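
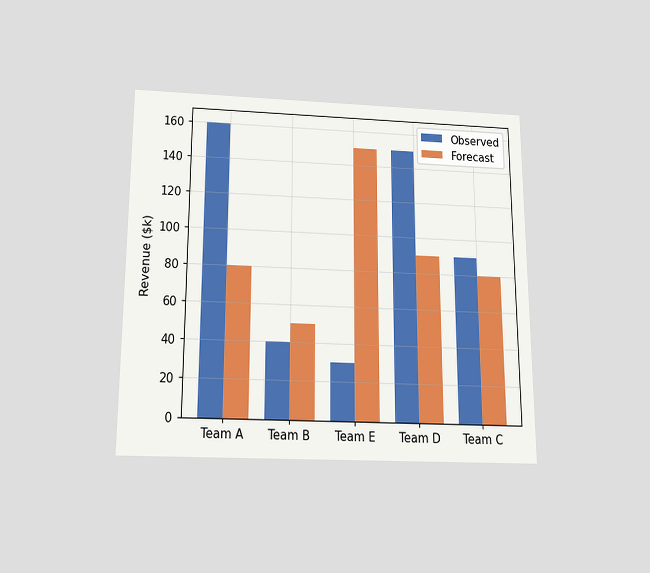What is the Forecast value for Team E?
$150k

The chart is viewed slightly from below. The Forecast bar at Team E reaches $150k on the y-axis.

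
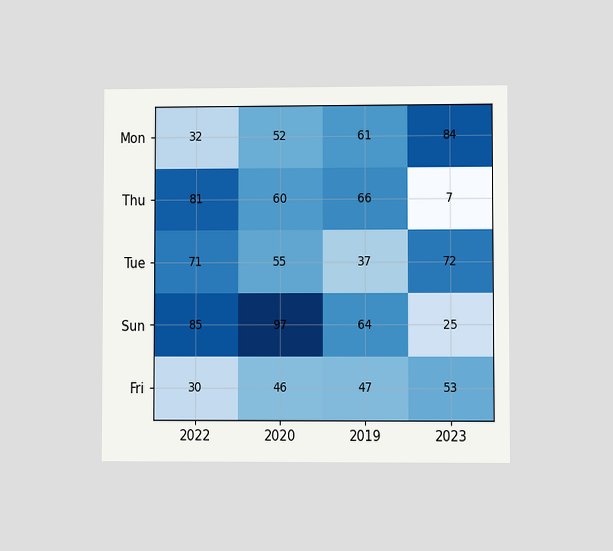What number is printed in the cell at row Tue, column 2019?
37

The chart is viewed at a slight angle. The (Tue, 2019) cell reads 37.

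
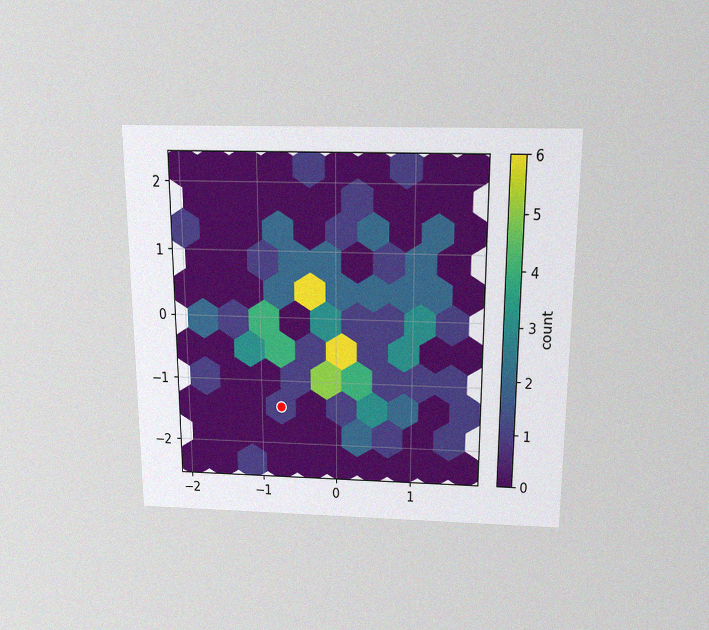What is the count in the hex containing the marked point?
1

The chart is viewed slightly from above, with some photo noise. The marked hex reads 1 on the colorbar.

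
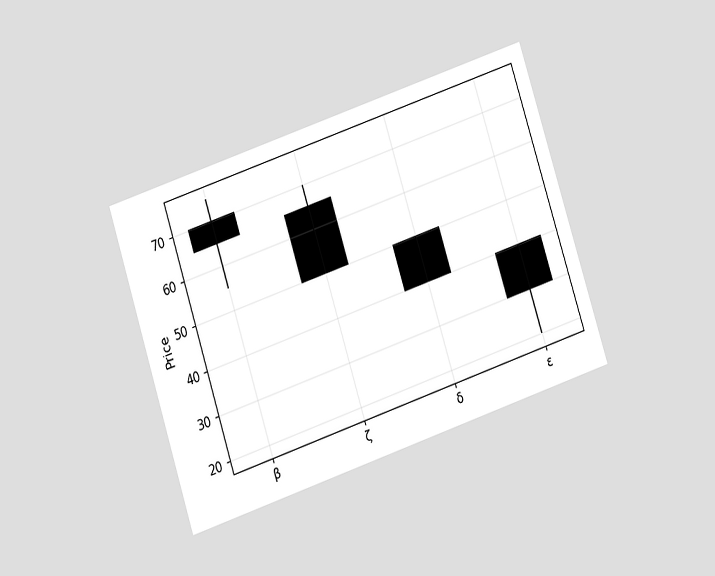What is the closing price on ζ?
50

The chart is tilted about 18° counter-clockwise and viewed at a slight angle. The ζ candle closes at 50.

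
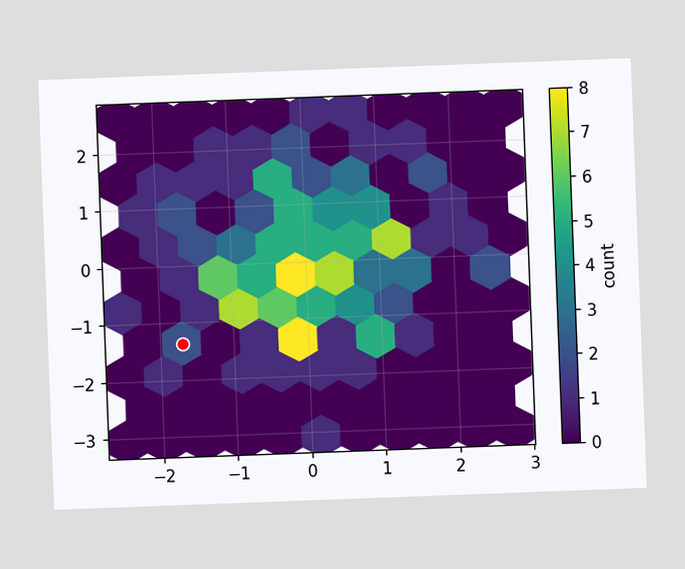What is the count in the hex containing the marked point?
2

The chart is tilted about 2° counter-clockwise. The marked hex reads 2 on the colorbar.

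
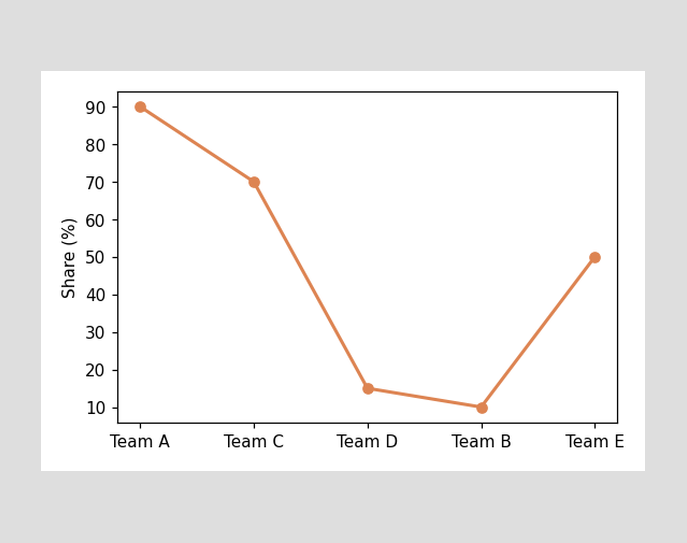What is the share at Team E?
50%

At Team E, the line is at 50%.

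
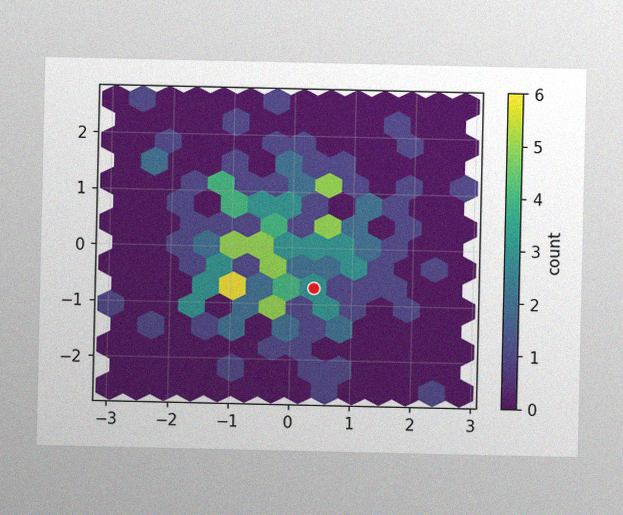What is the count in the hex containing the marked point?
3

The image has some photo noise and uneven lighting. The marked hex reads 3 on the colorbar.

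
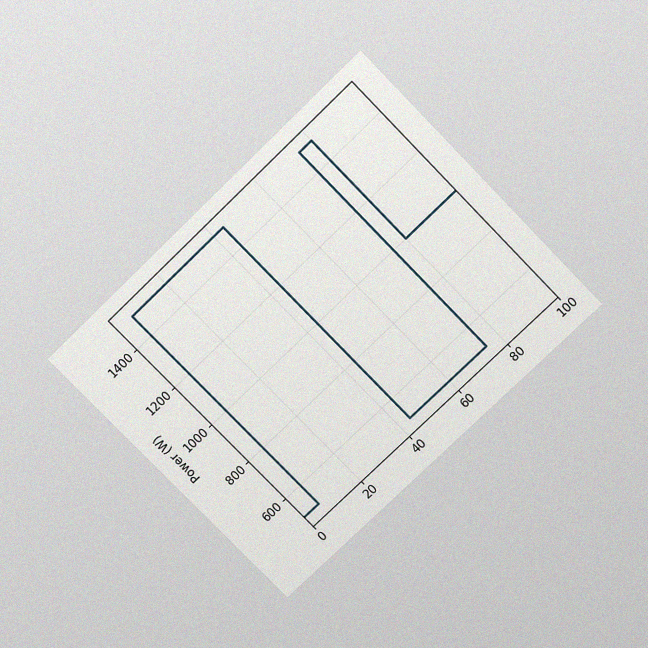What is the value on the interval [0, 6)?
500W

The chart is tilted about 44° counter-clockwise and viewed slightly from above, with some photo noise. On [0, 6) the step sits at 500W.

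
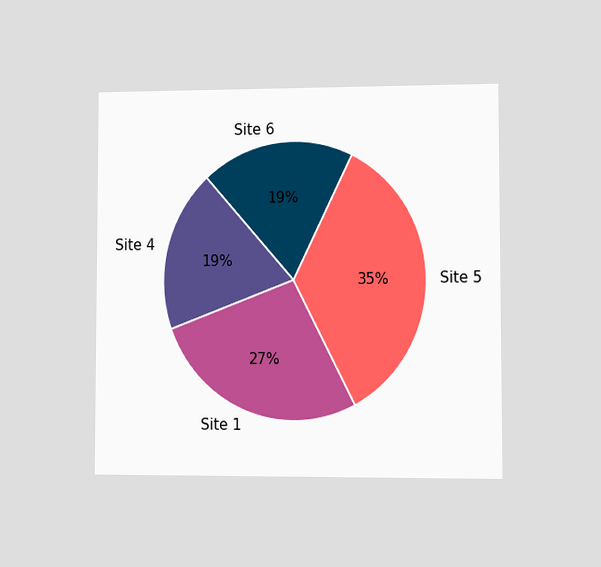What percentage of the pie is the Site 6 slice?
19%

The chart is viewed at a slight angle. The Site 6 slice takes up 19% of the pie.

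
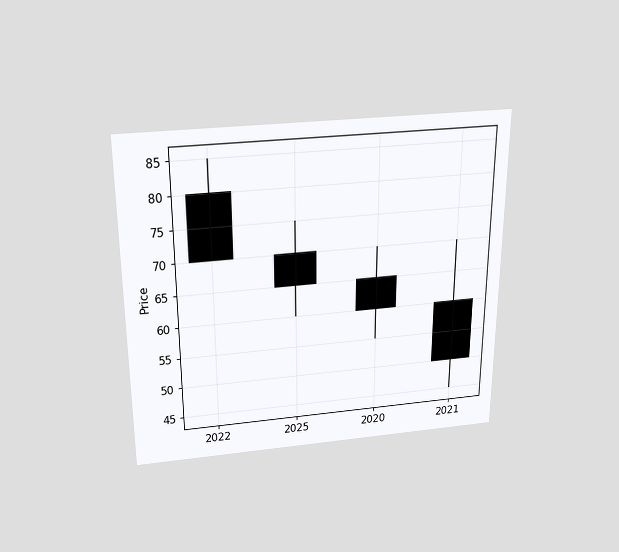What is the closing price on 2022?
70

The chart is viewed slightly from above. The 2022 candle closes at 70.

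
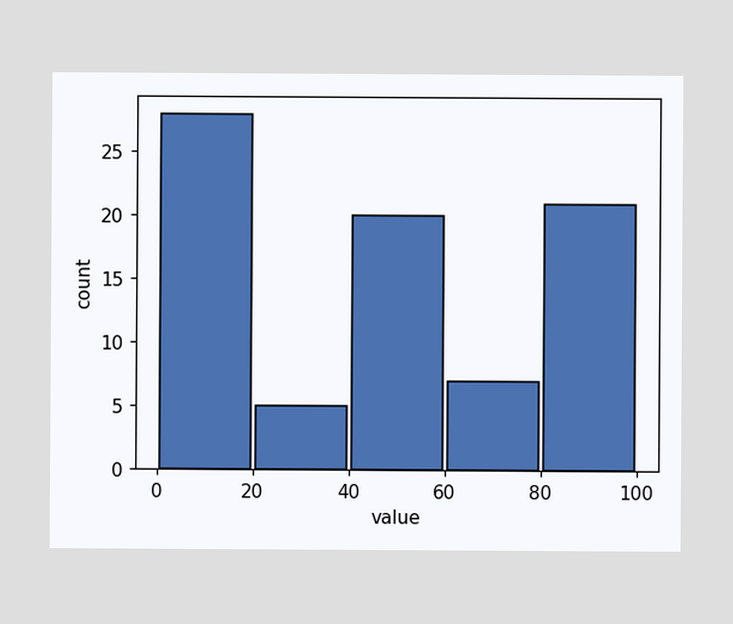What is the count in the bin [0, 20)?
The [0, 20) bin has height 28.

28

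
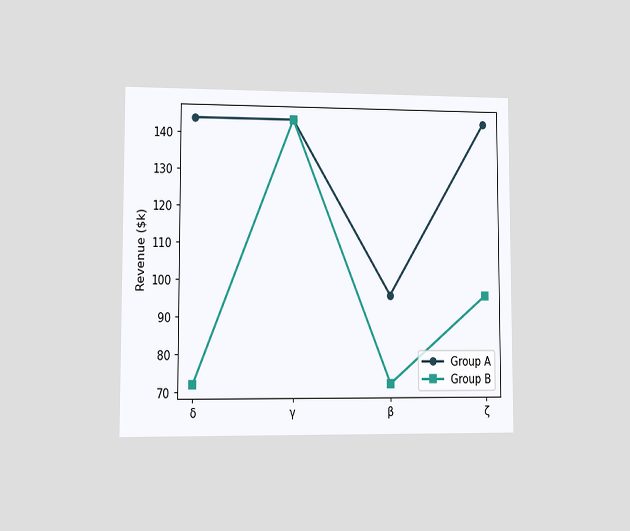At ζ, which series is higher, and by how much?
The chart is viewed at a slight angle. At ζ, Group A sits above the other line by $48k.

Group A, by $48k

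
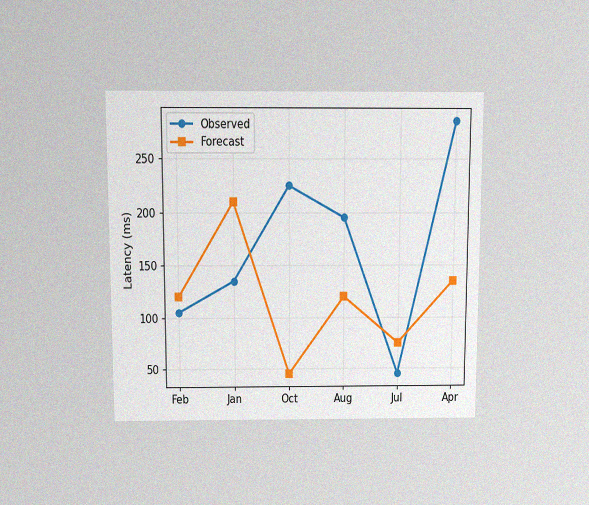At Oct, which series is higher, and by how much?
The chart is viewed slightly from above, with some photo noise. At Oct, Observed sits above the other line by 180ms.

Observed, by 180ms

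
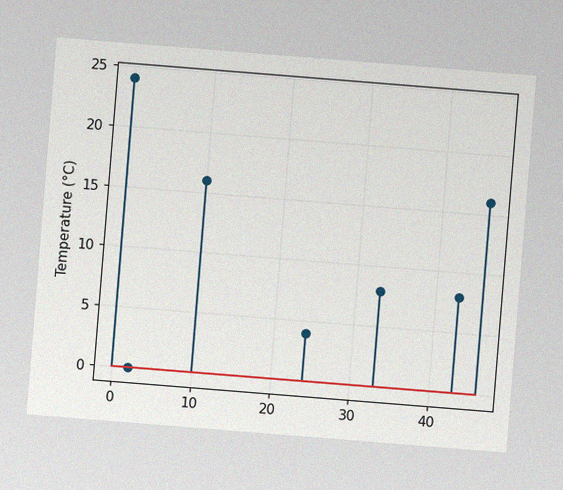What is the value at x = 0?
24°C

The chart is tilted about 5° clockwise, with some photo noise. The stem at x=0 reaches 24°C.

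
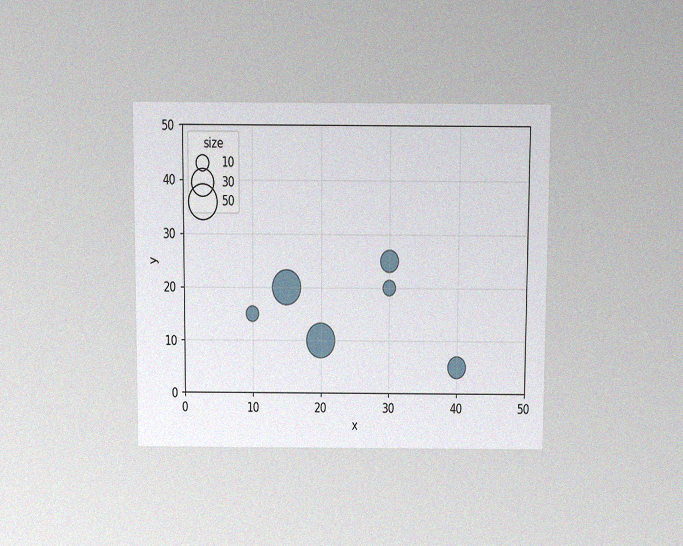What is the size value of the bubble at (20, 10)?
The chart is viewed slightly from above, with some photo noise. Matching the bubble at (20, 10) against the size legend gives 50.

50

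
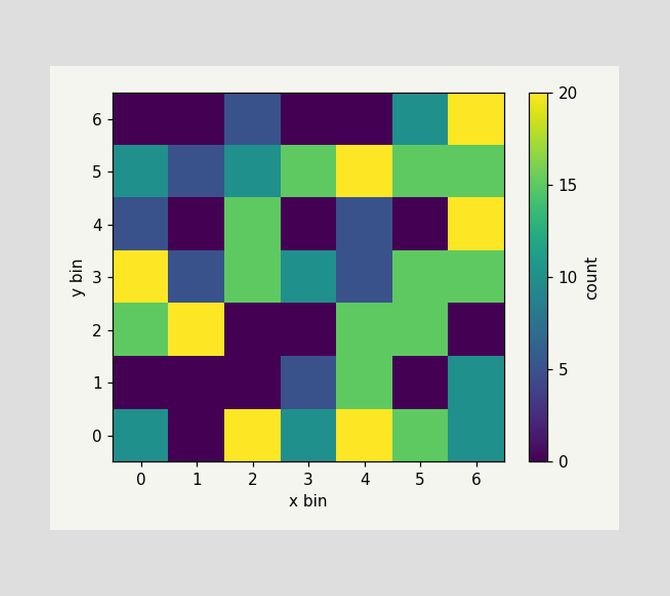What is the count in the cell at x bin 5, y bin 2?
15

Matching the cell (5, 2) against the colorbar gives 15.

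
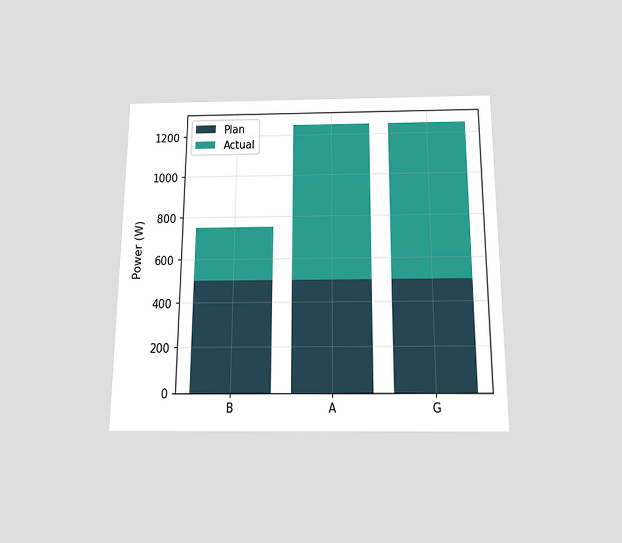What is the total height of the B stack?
750W

The chart is viewed slightly from below. The B stack's top reaches 750W on the y-axis.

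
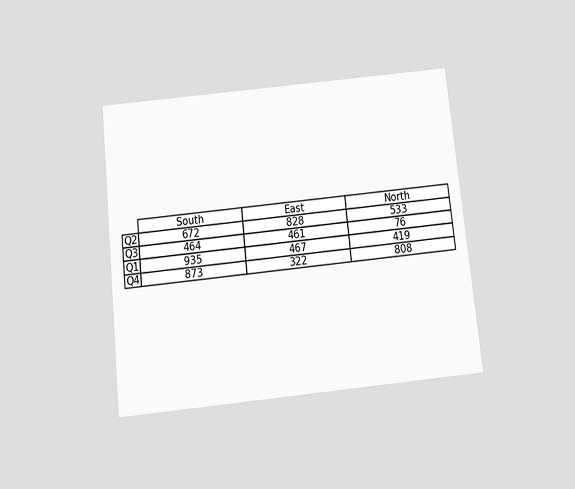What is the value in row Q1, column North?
419

The chart is tilted about 6° counter-clockwise and viewed slightly from below. The (Q1, North) cell reads 419.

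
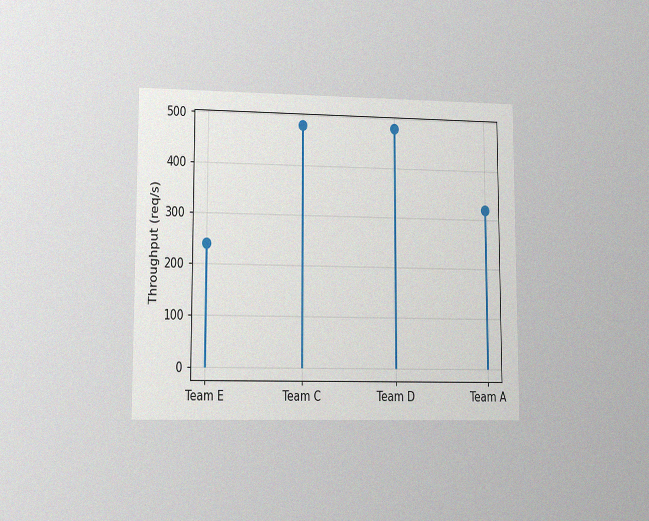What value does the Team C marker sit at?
The chart is viewed at a slight angle, with some photo noise. The Team C marker sits at 480req/s.

480req/s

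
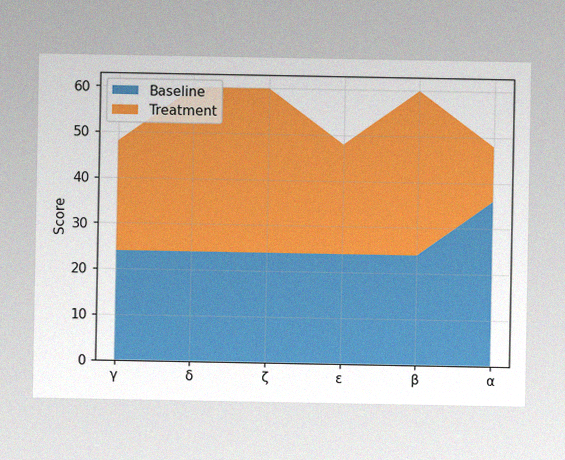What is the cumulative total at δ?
The image has some photo noise and uneven lighting. The stacked total at δ reaches 60.

60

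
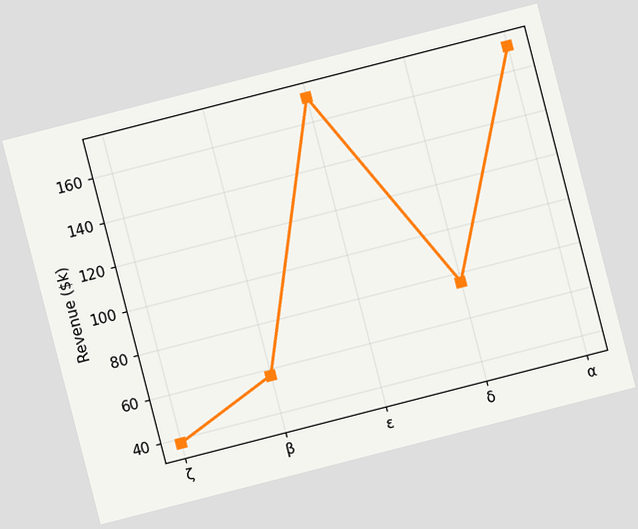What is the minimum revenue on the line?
$38k

The chart is tilted about 14° counter-clockwise. The lowest point is at ζ, and reading across to the y-axis gives $38k.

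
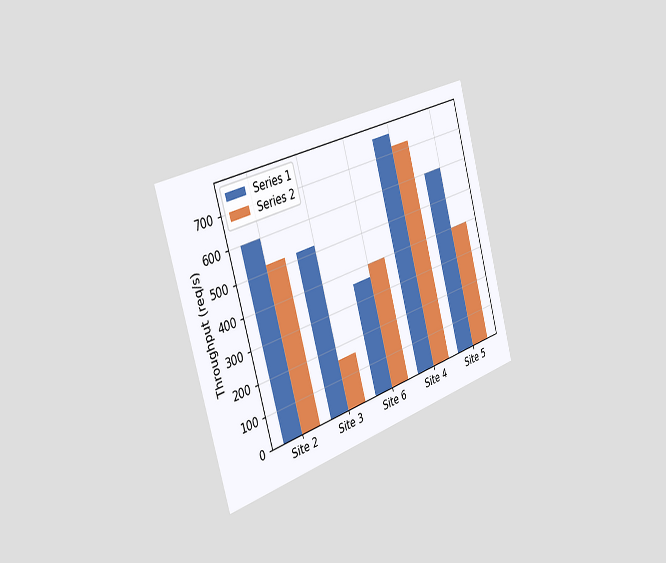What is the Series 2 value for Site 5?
400req/s

The chart is tilted about 16° counter-clockwise and viewed slightly from the left. The Series 2 bar at Site 5 reaches 400req/s on the y-axis.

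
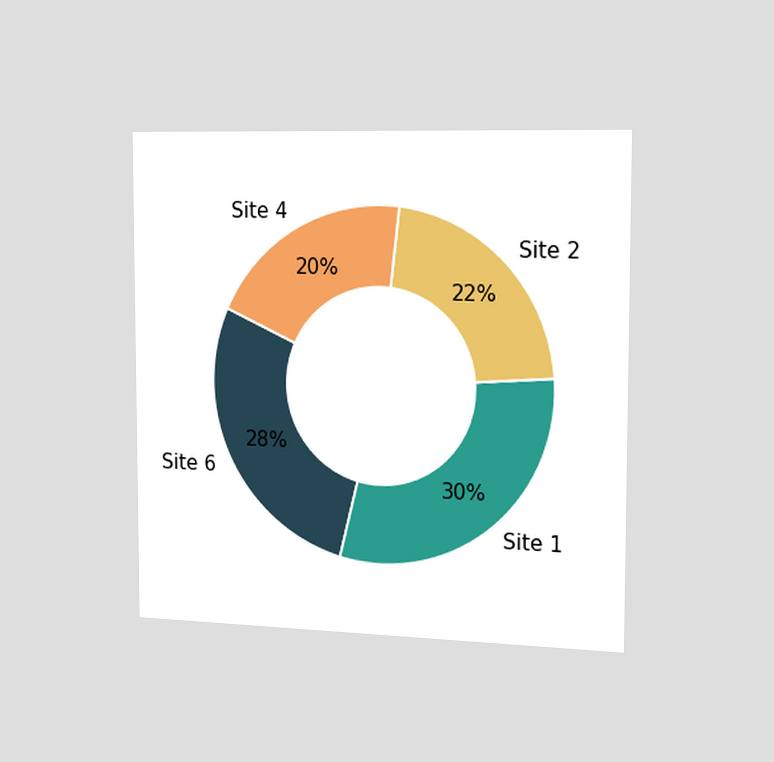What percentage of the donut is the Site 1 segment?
The chart is viewed slightly from the right. The Site 1 segment takes up 30% of the ring.

30%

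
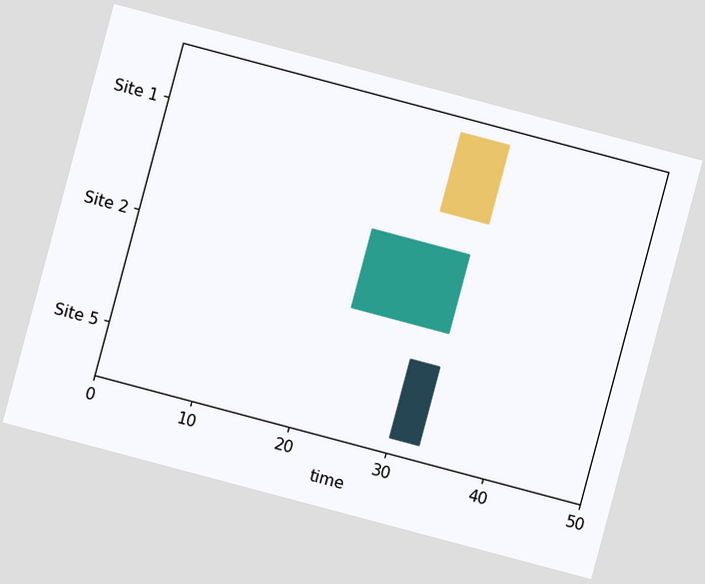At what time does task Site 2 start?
The chart is tilted about 15° clockwise. The Site 2 bar begins at t=23.

23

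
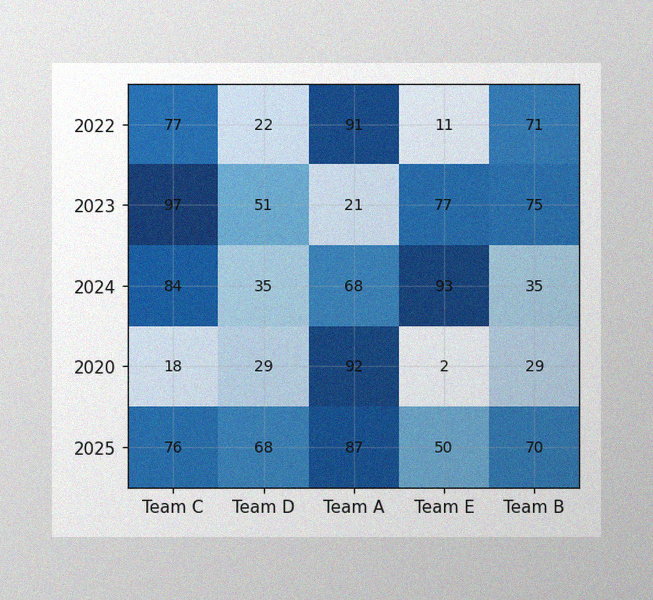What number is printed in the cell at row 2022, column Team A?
The image has some photo noise and uneven lighting. The (2022, Team A) cell reads 91.

91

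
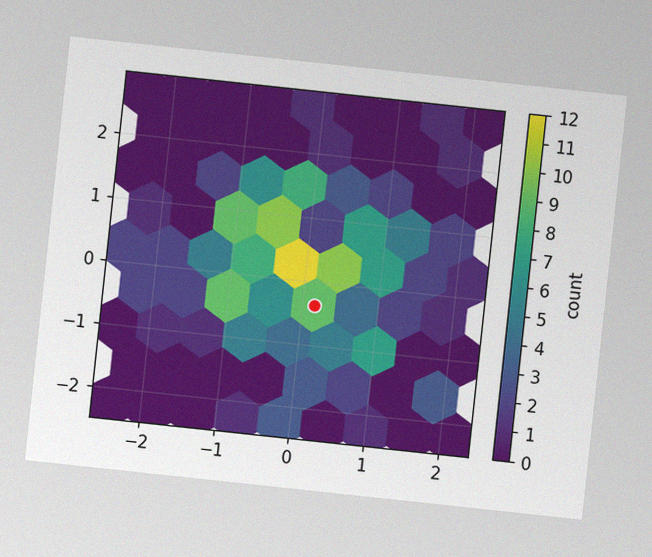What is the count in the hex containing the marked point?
The chart is tilted about 6° clockwise, with some photo noise. The marked hex reads 9 on the colorbar.

9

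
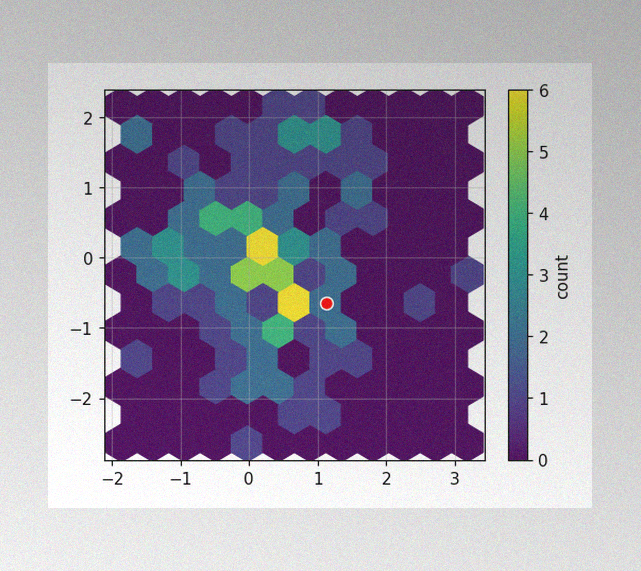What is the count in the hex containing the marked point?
2

The image has some photo noise and uneven lighting. The marked hex reads 2 on the colorbar.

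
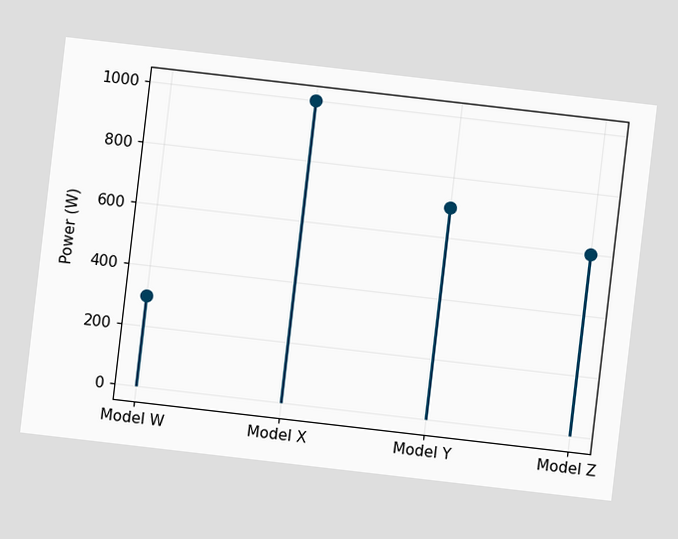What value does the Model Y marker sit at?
The chart is tilted about 7° clockwise. The Model Y marker sits at 700W.

700W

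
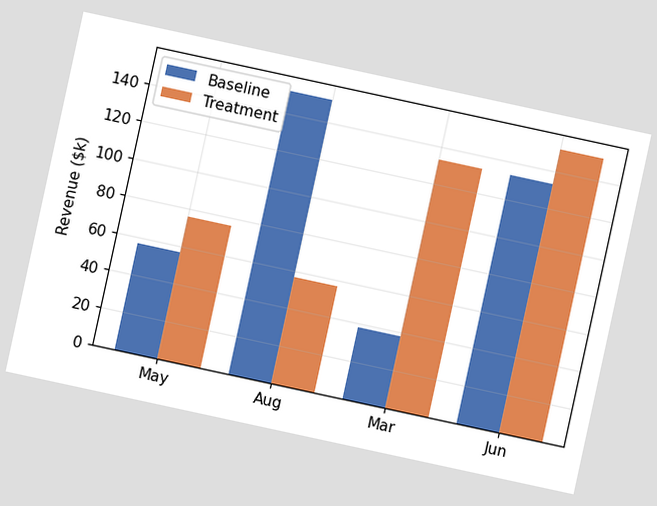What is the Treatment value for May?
The chart is tilted about 12° clockwise. The Treatment bar at May reaches $76k on the y-axis.

$76k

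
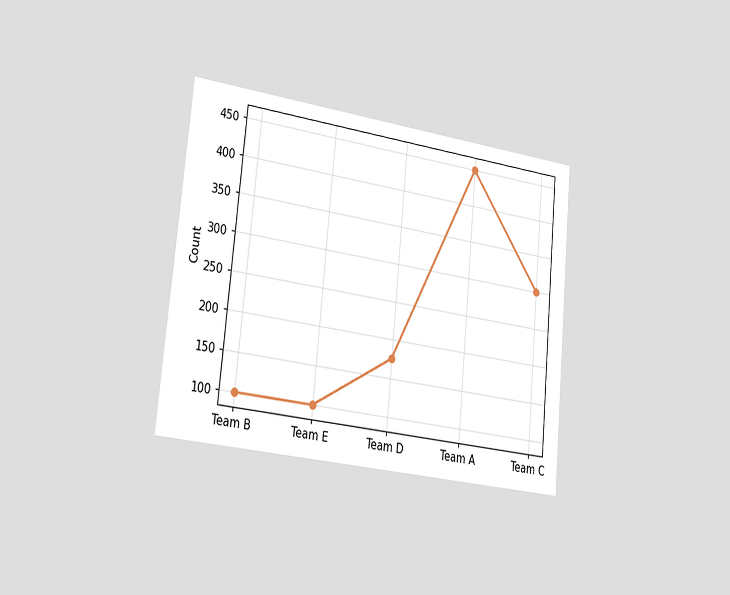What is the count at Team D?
175

The chart is tilted about 6° clockwise and viewed slightly from the left. At Team D, the line is at 175.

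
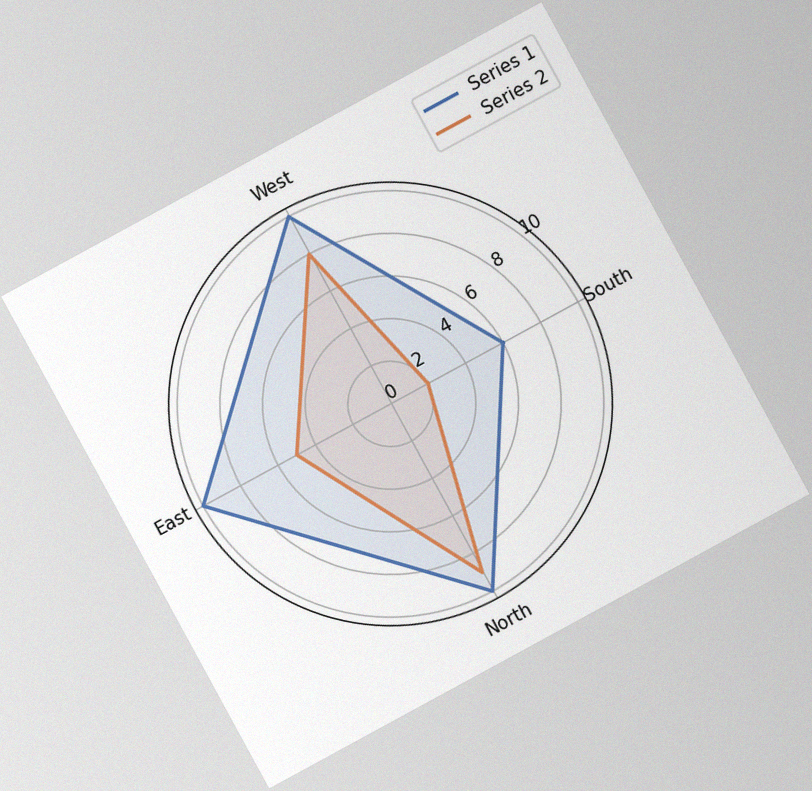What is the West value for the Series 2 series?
The chart is tilted about 29° counter-clockwise, with some photo noise. On the West axis, Series 2 reaches 8.

8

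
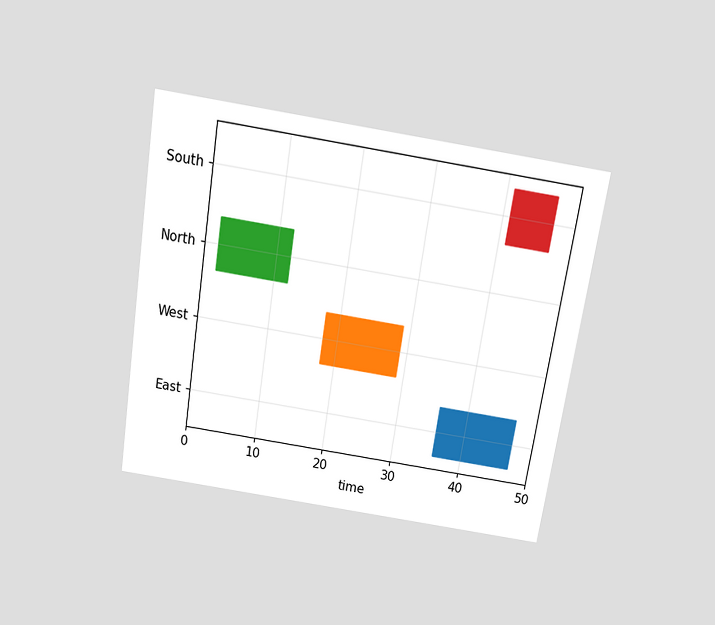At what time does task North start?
2

The chart is tilted about 9° clockwise and viewed slightly from above. The North bar begins at t=2.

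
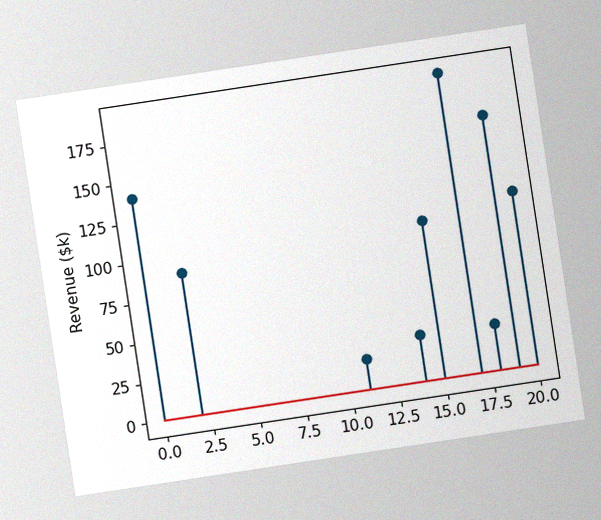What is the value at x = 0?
$140k

The chart is tilted about 9° counter-clockwise, with some photo noise. The stem at x=0 reaches $140k.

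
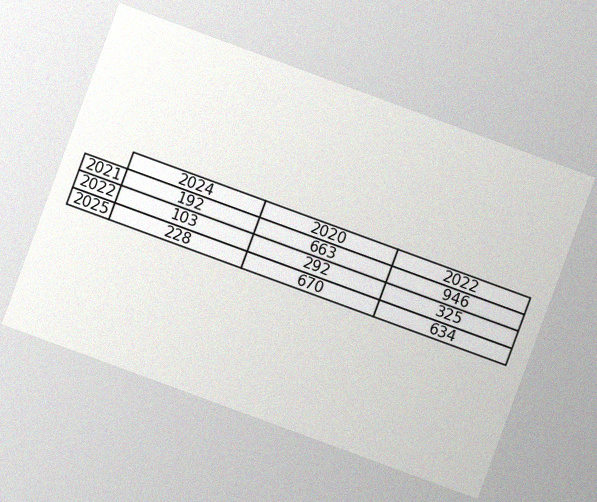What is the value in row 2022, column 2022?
325

The chart is tilted about 20° clockwise, with some photo noise. The (2022, 2022) cell reads 325.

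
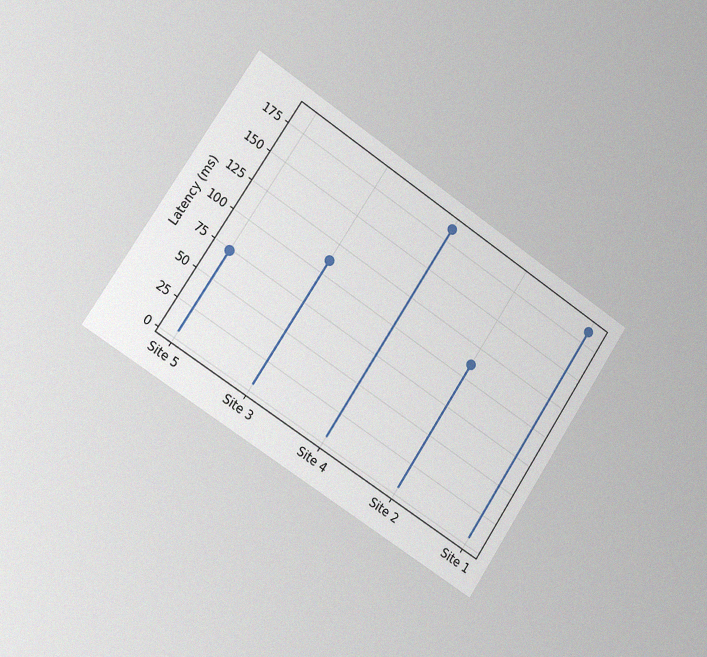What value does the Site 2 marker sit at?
111ms

The chart is tilted about 34° clockwise and viewed slightly from the left, with some photo noise. The Site 2 marker sits at 111ms.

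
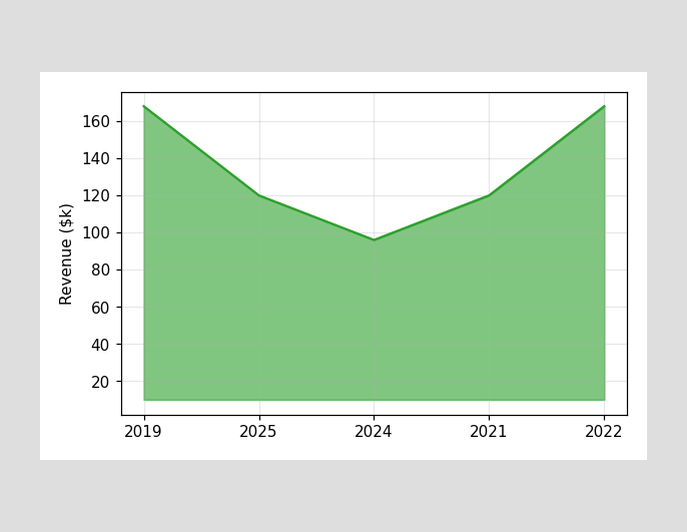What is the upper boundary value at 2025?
At 2025 the upper boundary is at $120k.

$120k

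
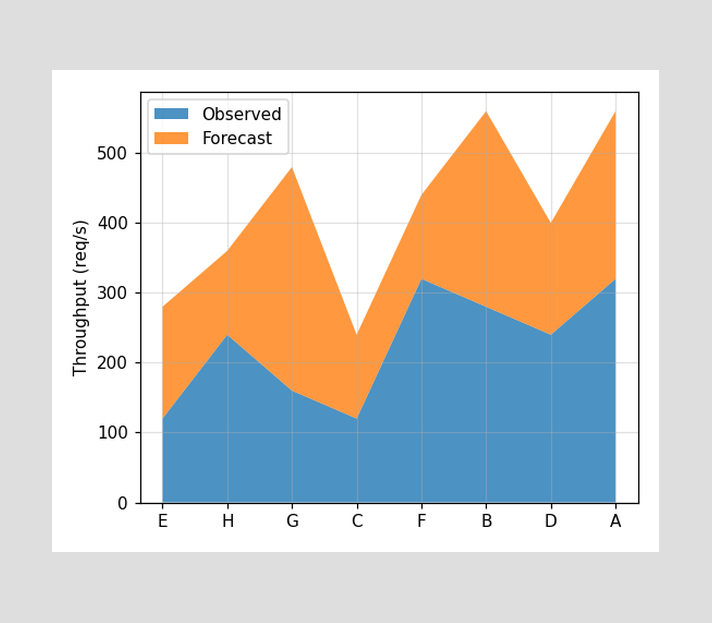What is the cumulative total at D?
400req/s

The stacked total at D reaches 400req/s.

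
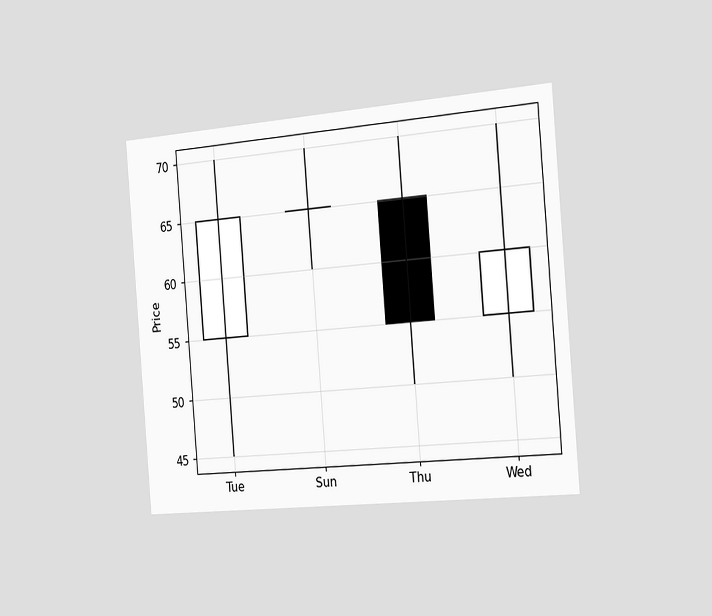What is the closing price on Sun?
65

The chart is tilted about 5° counter-clockwise and viewed slightly from the right. The Sun candle closes at 65.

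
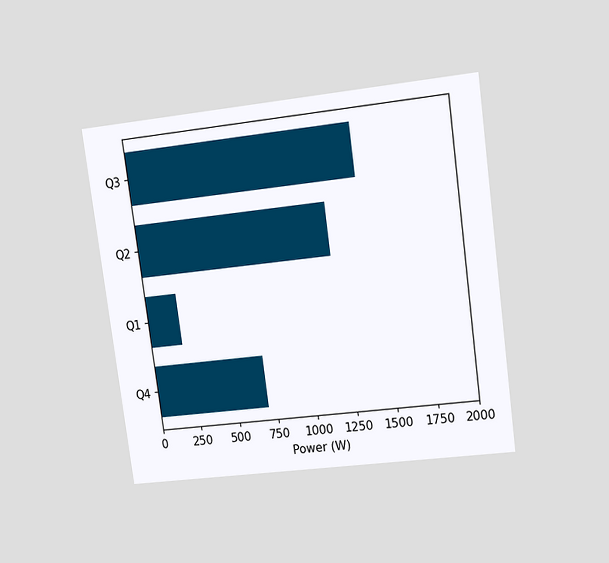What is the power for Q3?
1400W

The chart is tilted about 8° counter-clockwise and viewed at a slight angle. Reading along the chart's x-axis, the Q3 bar reaches 1400W.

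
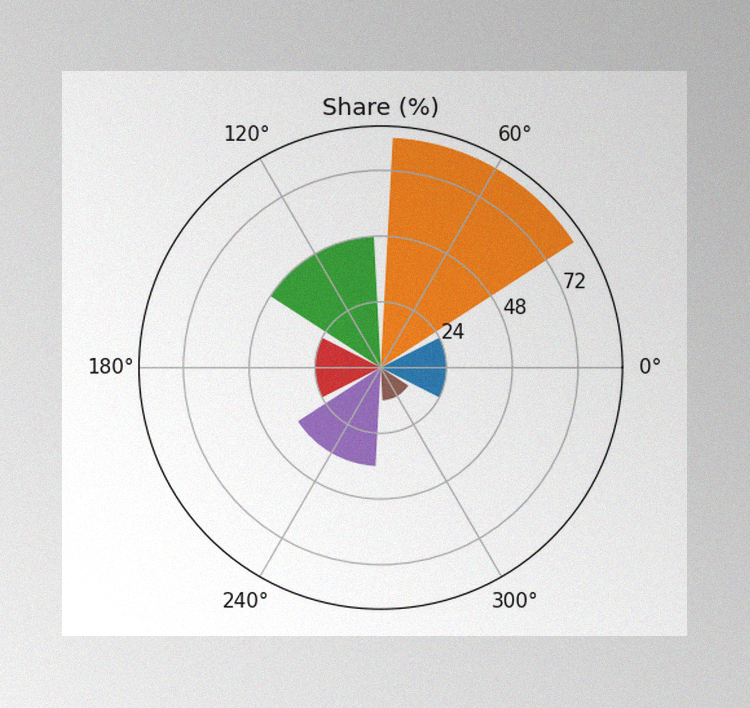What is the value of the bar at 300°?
The image has some photo noise and uneven lighting. The bar at 300° reaches 12% on the radial axis.

12%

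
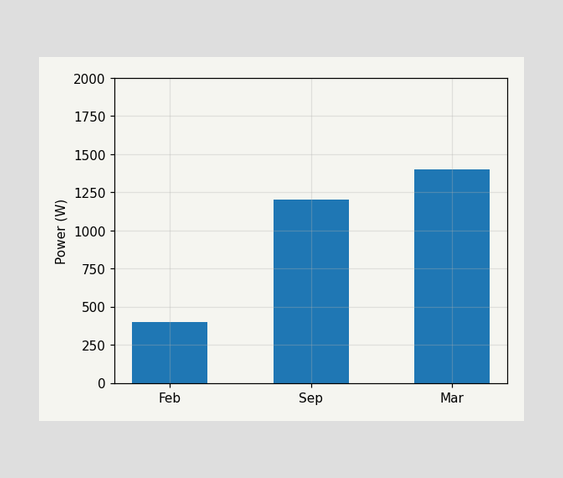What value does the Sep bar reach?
1200W

Reading along the chart's y-axis, the Sep bar reaches 1200W.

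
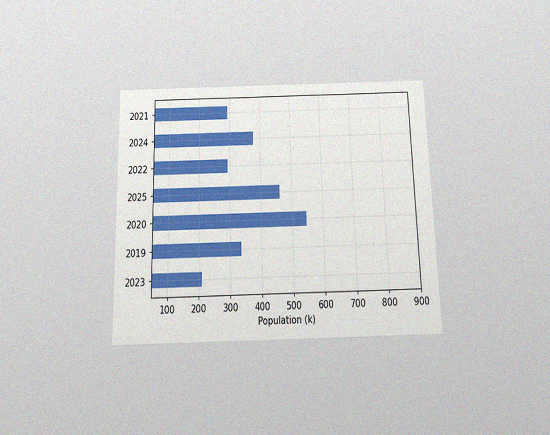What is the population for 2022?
The chart is viewed slightly from below, with some photo noise. Reading along the chart's x-axis, the 2022 bar reaches 294k.

294k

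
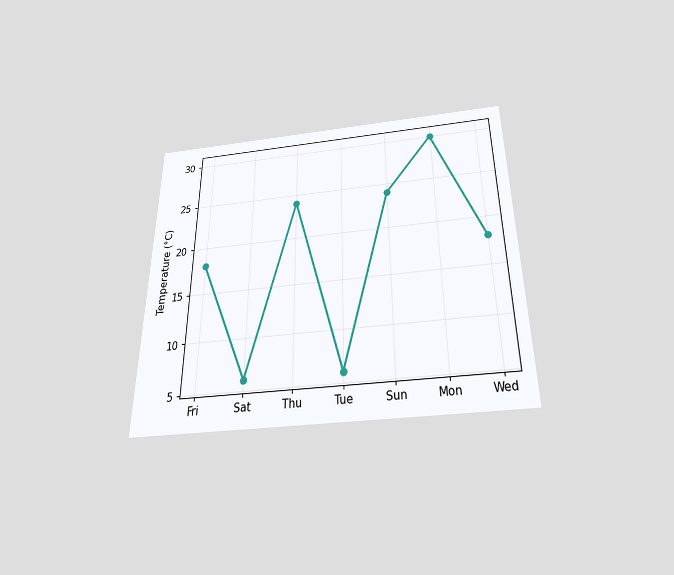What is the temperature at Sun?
24°C

The chart is viewed slightly from below. At Sun, the line is at 24°C.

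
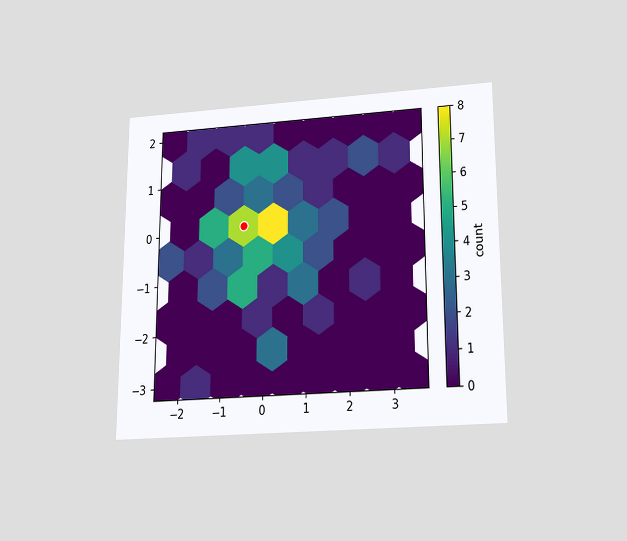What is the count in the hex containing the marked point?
The chart is viewed slightly from below. The marked hex reads 7 on the colorbar.

7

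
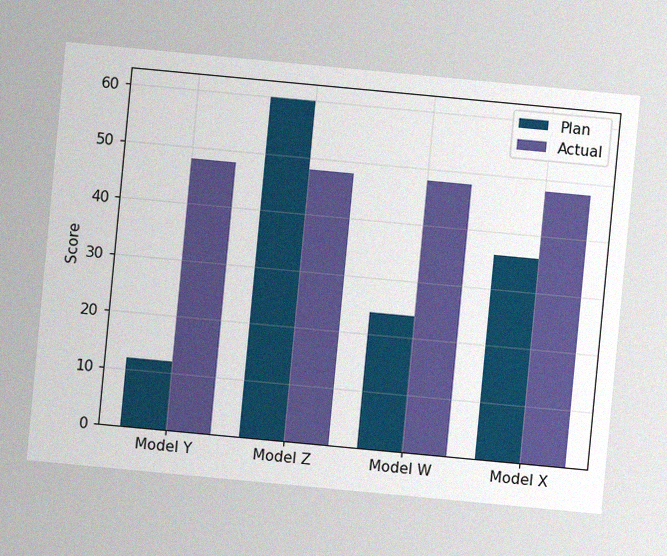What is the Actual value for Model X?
48

The chart is tilted about 5° clockwise, with some photo noise. The Actual bar at Model X reaches 48 on the y-axis.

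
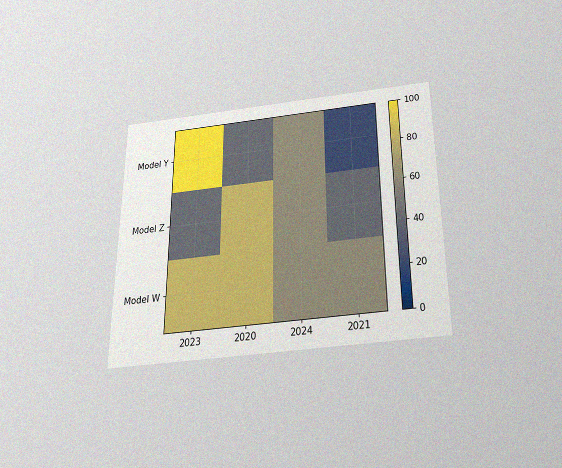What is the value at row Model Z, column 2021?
The chart is viewed slightly from below, with some photo noise. Matching cell (Model Z, 2021) against the colorbar gives 40.

40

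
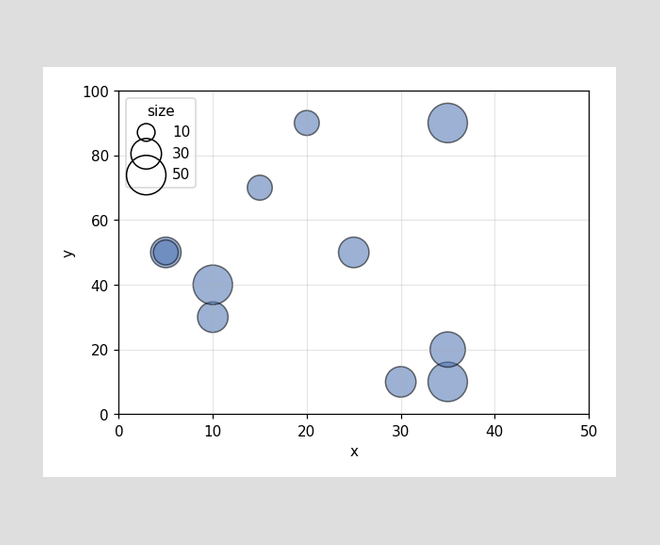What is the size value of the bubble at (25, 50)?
30

Matching the bubble at (25, 50) against the size legend gives 30.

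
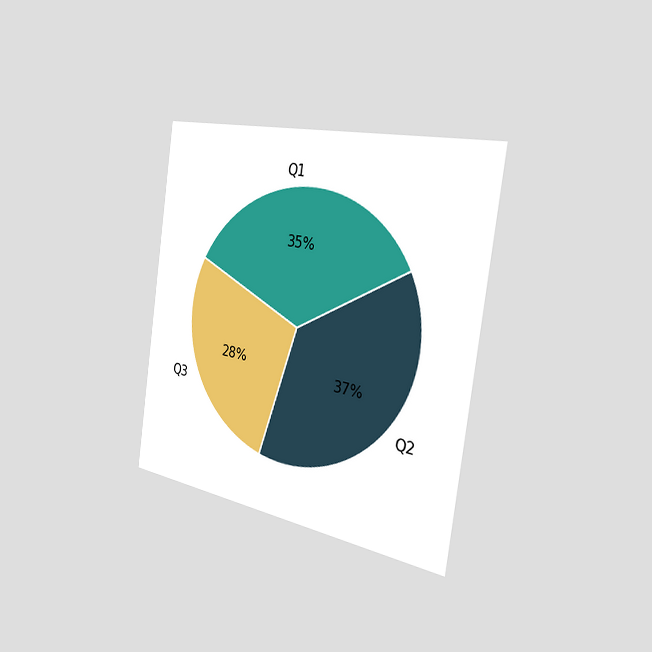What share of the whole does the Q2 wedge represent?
37%

The chart is tilted about 8° clockwise and viewed slightly from the right. The Q2 slice takes up 37% of the pie.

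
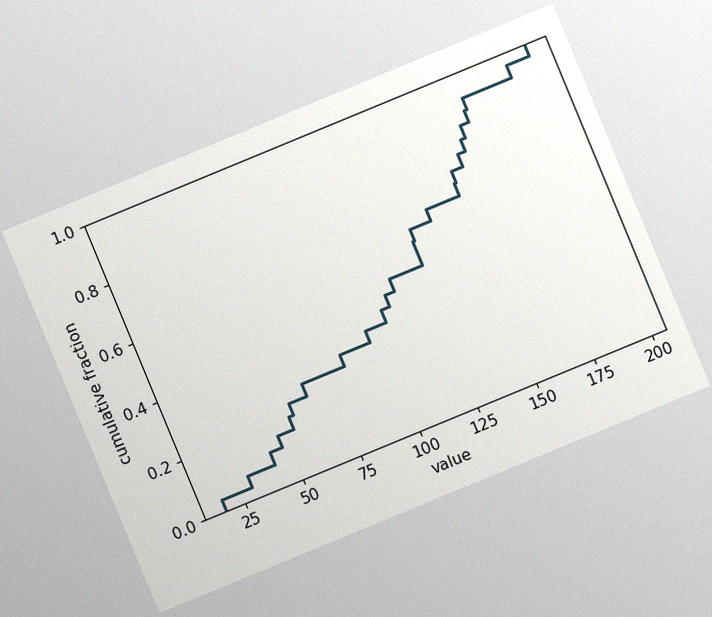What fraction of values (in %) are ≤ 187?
96%

The chart is tilted about 22° counter-clockwise, with some photo noise. At x=187 the ECDF step is at 96%.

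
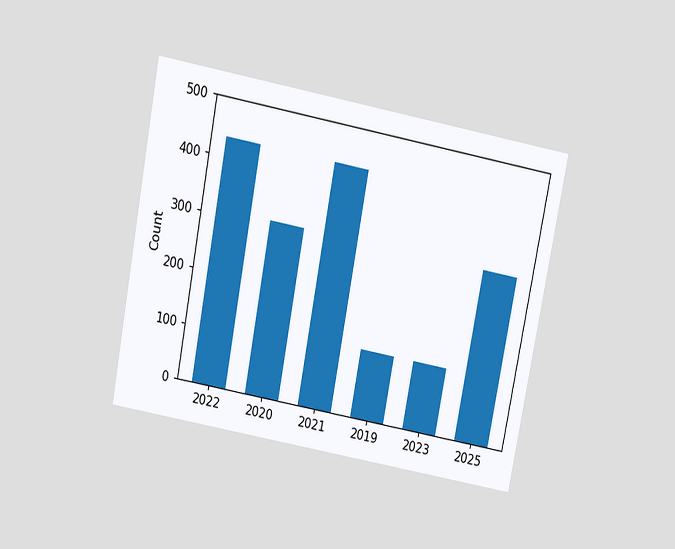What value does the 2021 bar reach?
434

The chart is tilted about 11° clockwise and viewed slightly from above. Reading along the chart's y-axis, the 2021 bar reaches 434.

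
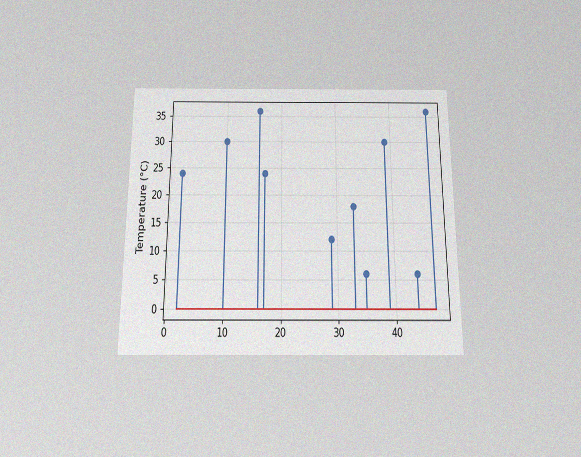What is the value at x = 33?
18°C

The chart is viewed slightly from below, with some photo noise. The stem at x=33 reaches 18°C.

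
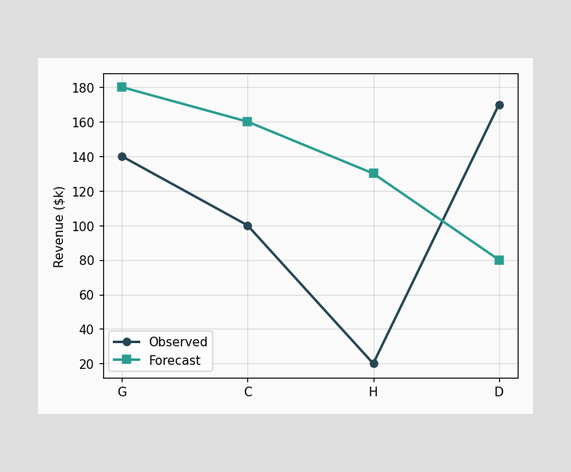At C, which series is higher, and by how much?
Forecast, by $60k

At C, Forecast sits above the other line by $60k.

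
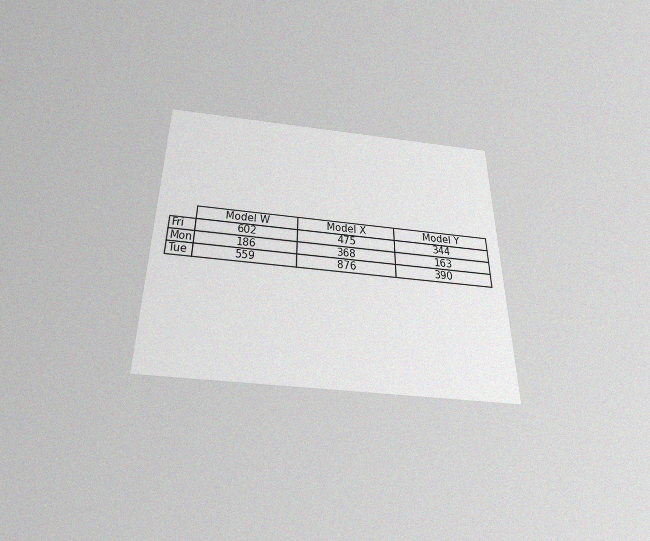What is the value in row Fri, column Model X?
475

The chart is viewed slightly from below, with some photo noise. The (Fri, Model X) cell reads 475.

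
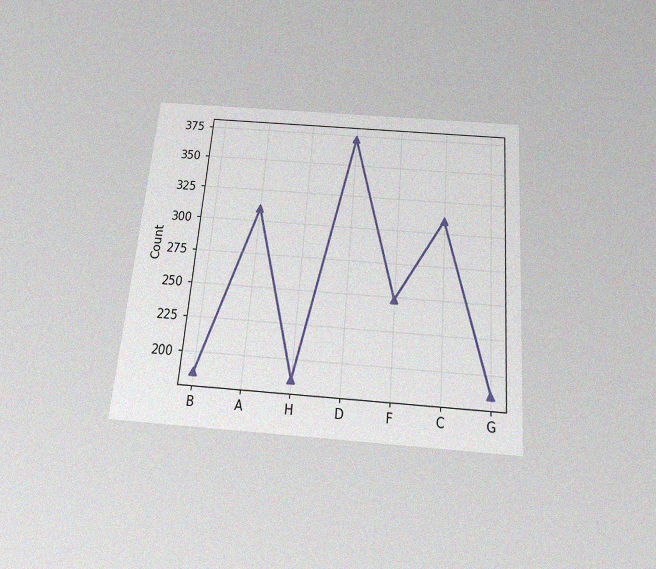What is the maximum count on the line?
The chart is tilted about 5° clockwise and viewed slightly from below, with some photo noise. The highest point is at D, and reading across to the y-axis gives 372.

372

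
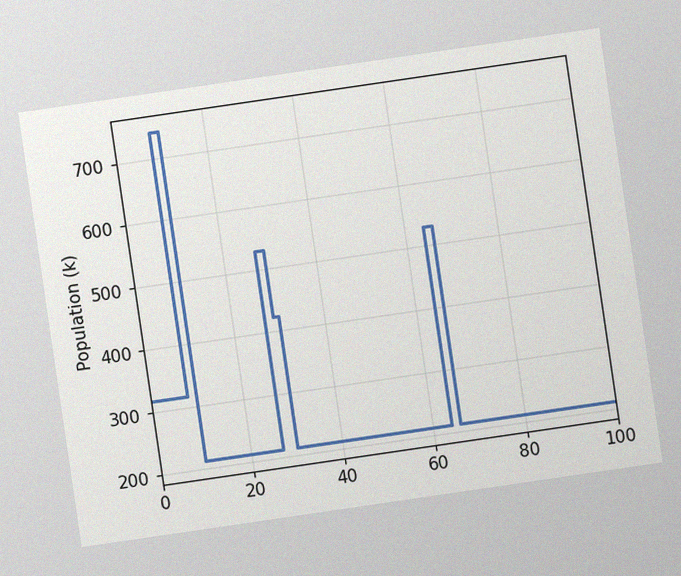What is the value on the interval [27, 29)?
The chart is tilted about 8° counter-clockwise, with some photo noise. On [27, 29) the step sits at 530k.

530k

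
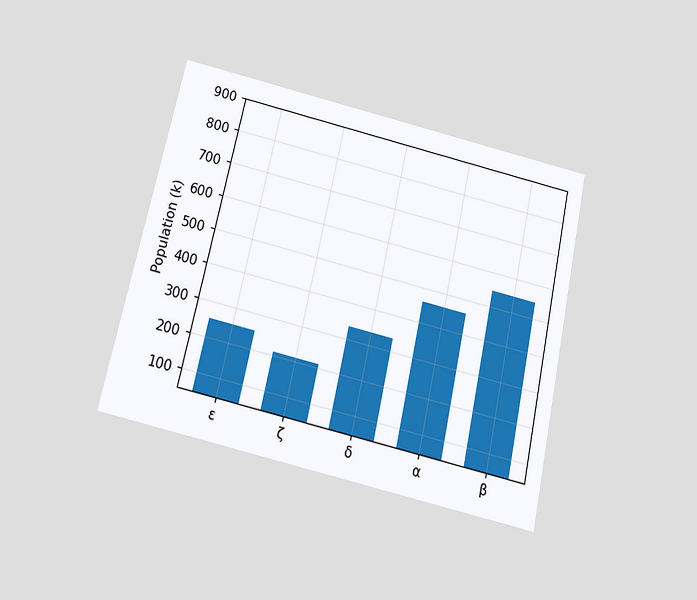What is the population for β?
The chart is tilted about 12° clockwise and viewed slightly from below. Reading along the chart's y-axis, the β bar reaches 546k.

546k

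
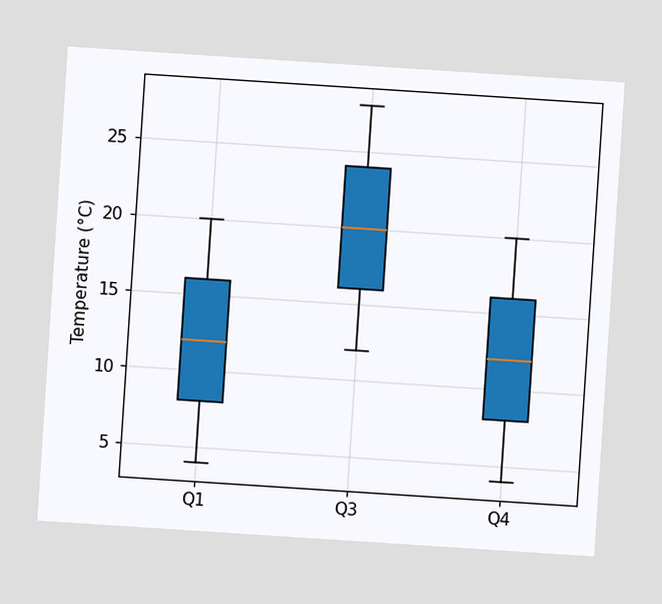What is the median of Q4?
The chart is tilted about 4° clockwise. The median line in the Q4 box sits at 12°C.

12°C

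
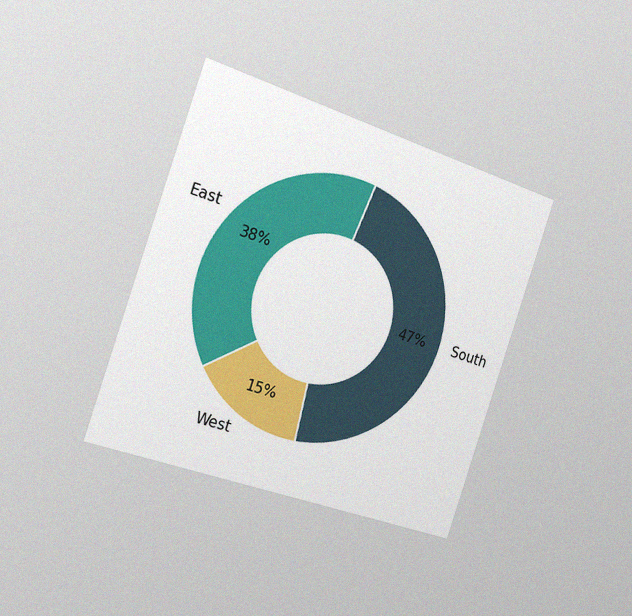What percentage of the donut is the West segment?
15%

The chart is tilted about 19° clockwise and viewed slightly from the left, with some photo noise. The West segment takes up 15% of the ring.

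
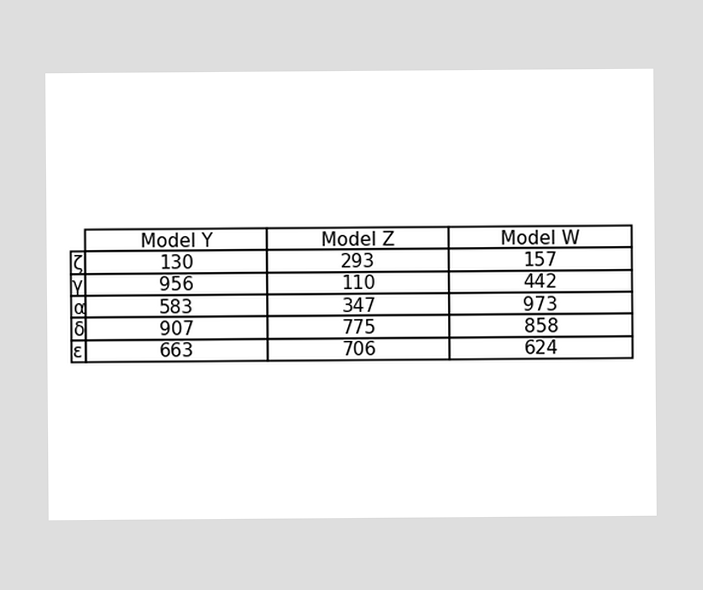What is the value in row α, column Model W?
973

The (α, Model W) cell reads 973.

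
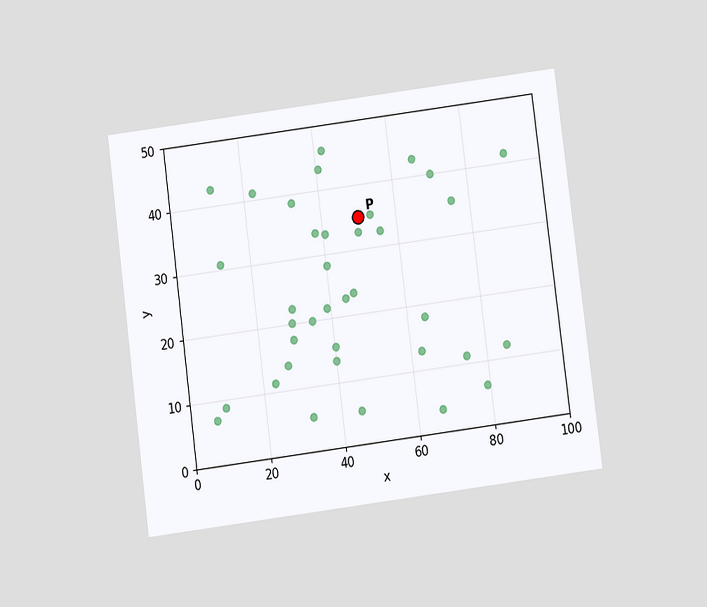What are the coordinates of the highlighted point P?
The chart is tilted about 7° counter-clockwise and viewed slightly from below. Following the gridlines from P to each axis, P sits at (50, 35).

(50, 35)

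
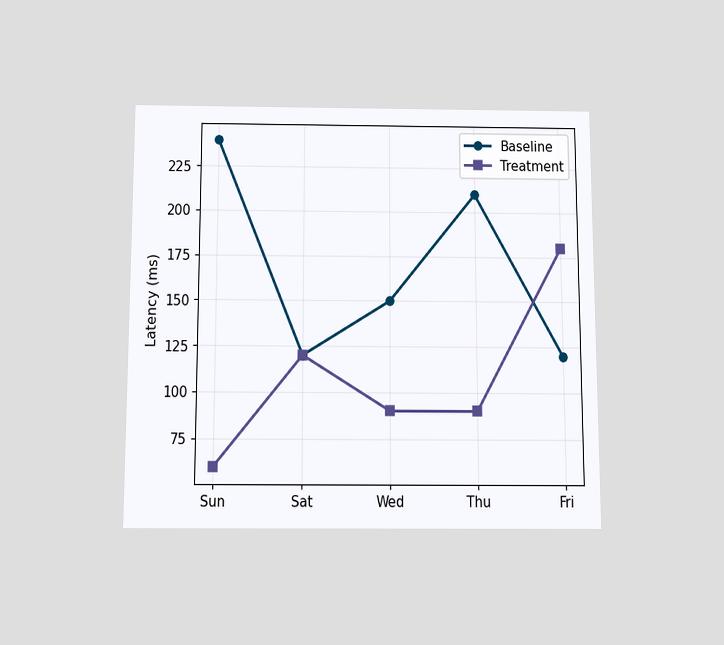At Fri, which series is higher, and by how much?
The chart is viewed slightly from below. At Fri, Treatment sits above the other line by 60ms.

Treatment, by 60ms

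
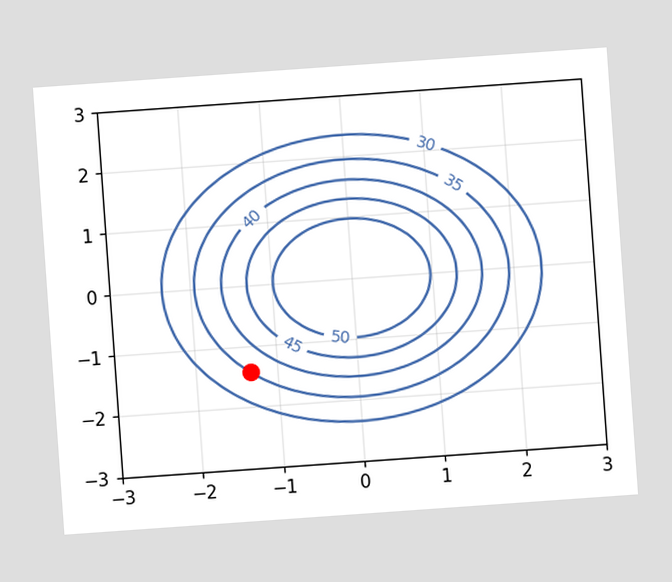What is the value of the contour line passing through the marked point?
The chart is tilted about 4° counter-clockwise. The marked point sits on the contour labelled 35.

35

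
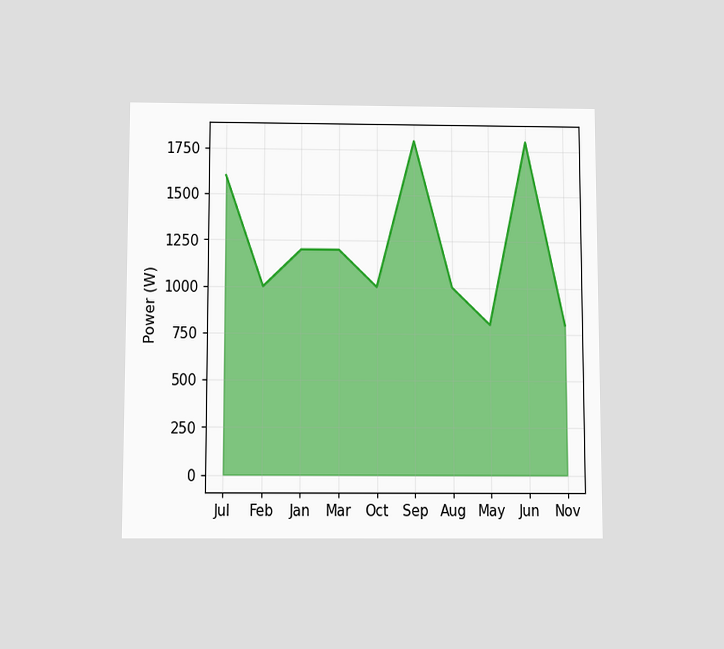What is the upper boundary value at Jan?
The chart is viewed slightly from below. At Jan the upper boundary is at 1200W.

1200W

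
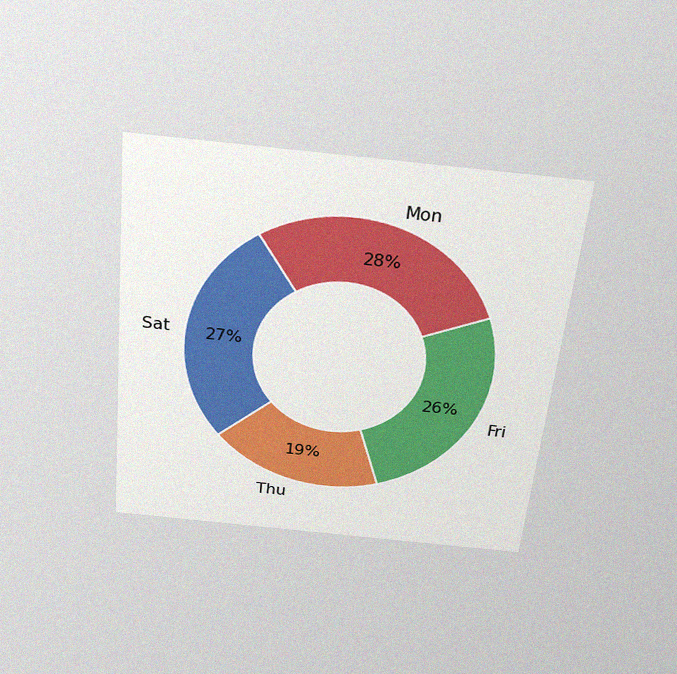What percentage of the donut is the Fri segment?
26%

The chart is tilted about 6° clockwise and viewed slightly from above, with some photo noise. The Fri segment takes up 26% of the ring.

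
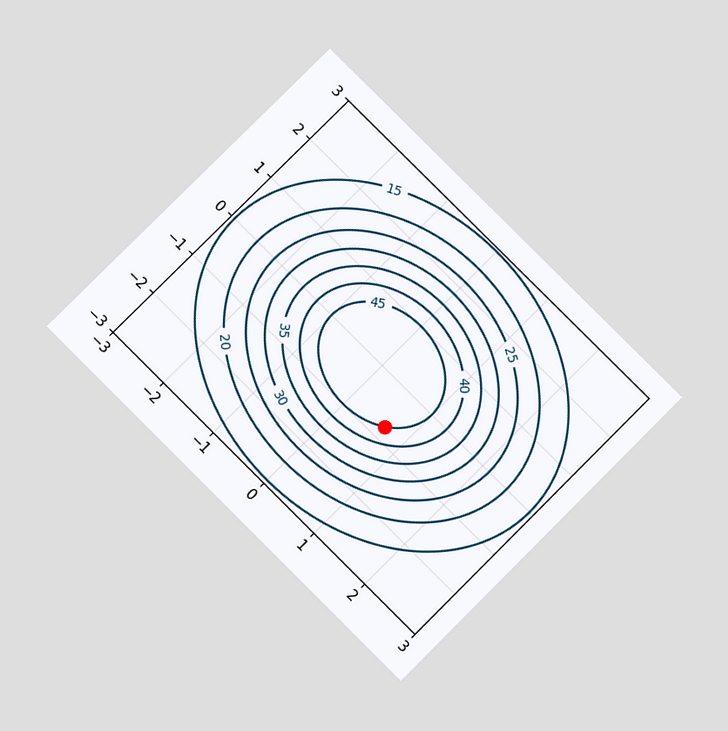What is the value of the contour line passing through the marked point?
45

The chart is tilted about 45° clockwise and viewed at a slight angle. The marked point sits on the contour labelled 45.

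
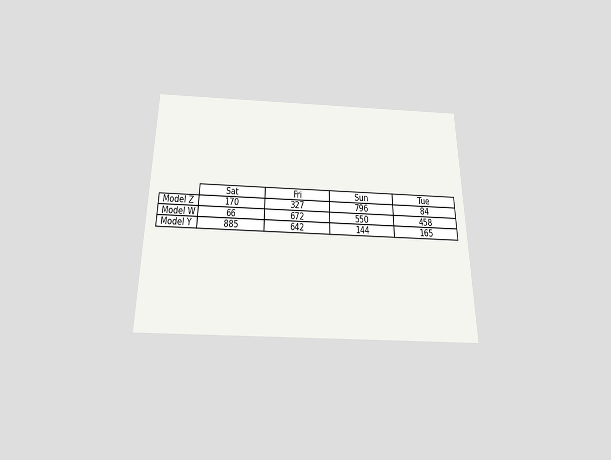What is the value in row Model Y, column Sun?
The chart is viewed slightly from below. The (Model Y, Sun) cell reads 144.

144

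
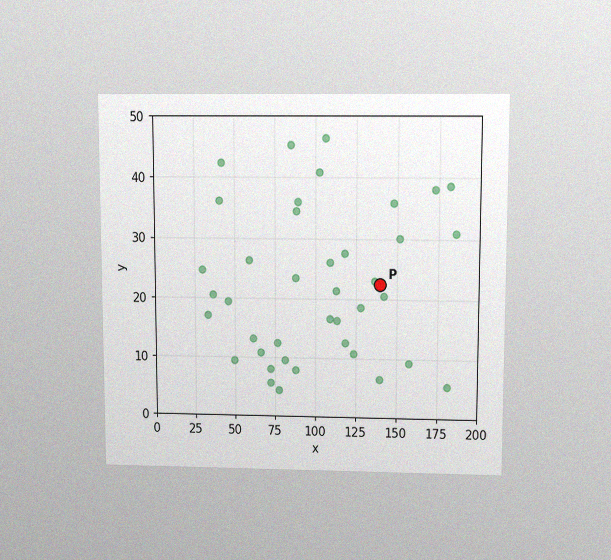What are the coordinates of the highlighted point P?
The chart is viewed slightly from above, with some photo noise. Following the gridlines from P to each axis, P sits at (140, 22.5).

(140, 22.5)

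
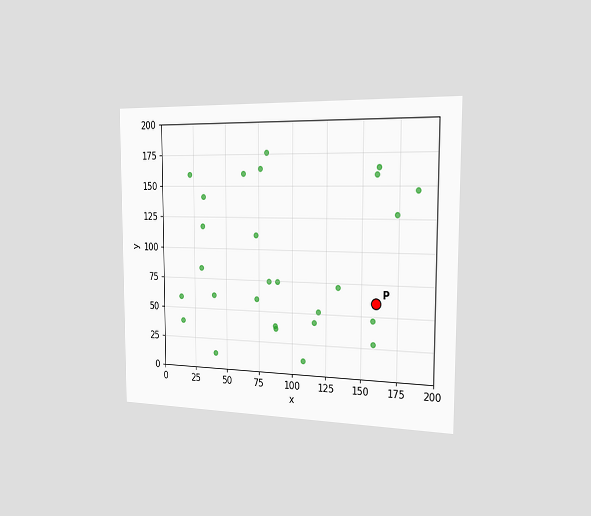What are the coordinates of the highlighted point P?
The chart is viewed slightly from the right. Following the gridlines from P to each axis, P sits at (160, 60).

(160, 60)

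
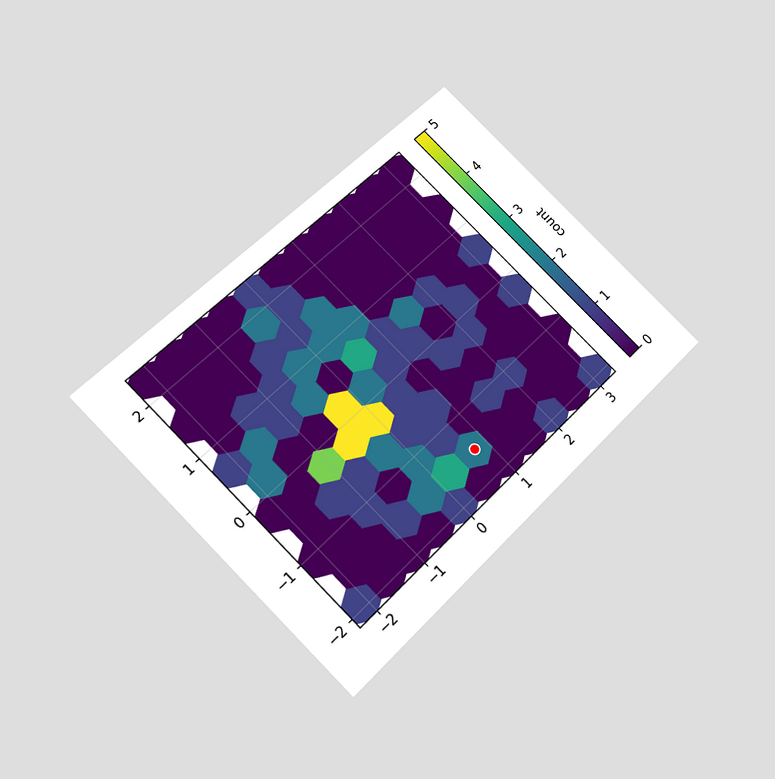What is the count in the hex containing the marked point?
2

The chart is tilted about 45° counter-clockwise and viewed slightly from below. The marked hex reads 2 on the colorbar.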